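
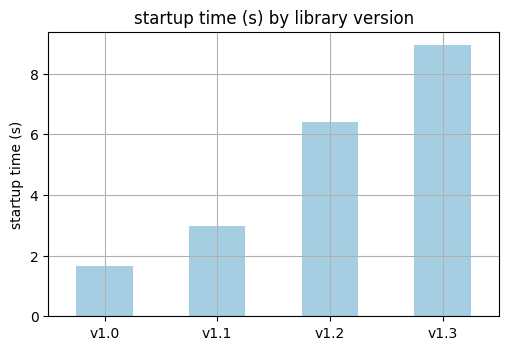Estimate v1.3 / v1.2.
v1.3 ≈ 9, v1.2 ≈ 6; 9/6 ≈ 1.5.

≈ 1.5×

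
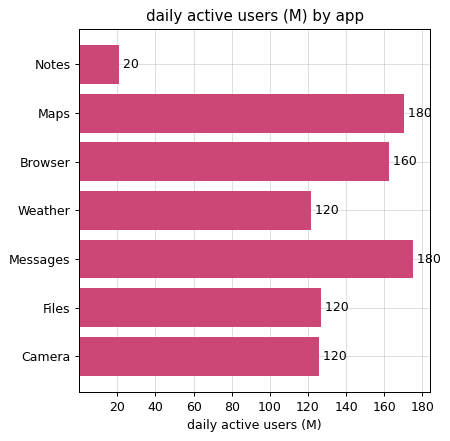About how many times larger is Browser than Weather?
Browser ≈ 160, Weather ≈ 120; 160/120 ≈ 1.33.

≈ 1.33×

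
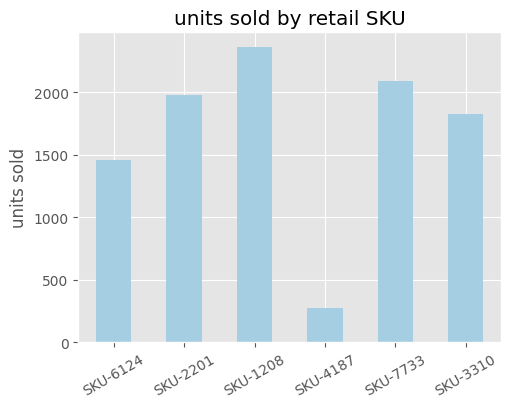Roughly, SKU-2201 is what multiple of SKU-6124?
≈ 1.43×

SKU-2201 ≈ 2000, SKU-6124 ≈ 1400; 2000/1400 ≈ 1.43.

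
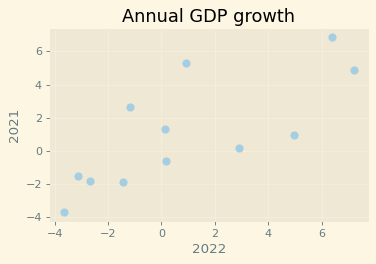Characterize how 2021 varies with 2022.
Points are positively correlated; strong (|r| ≈ 0.8).

positive, strong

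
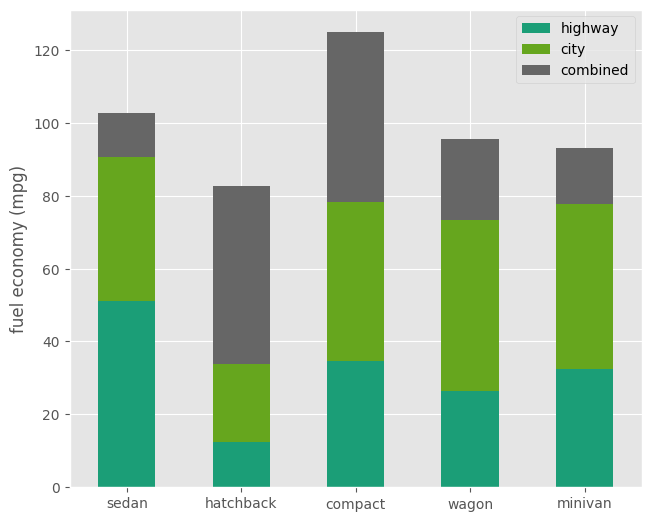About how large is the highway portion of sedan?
≈ 60

highway top ≈ 60, bottom ≈ 0; segment ≈ 60.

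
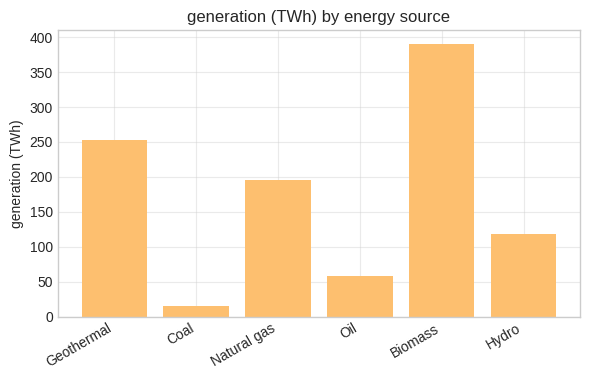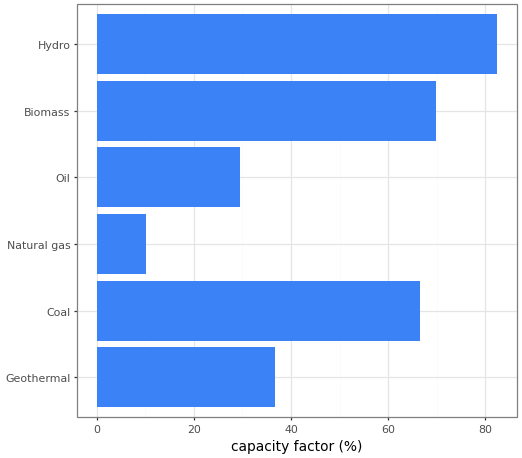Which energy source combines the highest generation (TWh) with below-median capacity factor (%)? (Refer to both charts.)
Geothermal

Chart 2 median capacity factor (%) ≈ 50; below-median energy sources: Geothermal, Natural gas, Oil. Among those, Geothermal has the highest generation (TWh) (≈ 250).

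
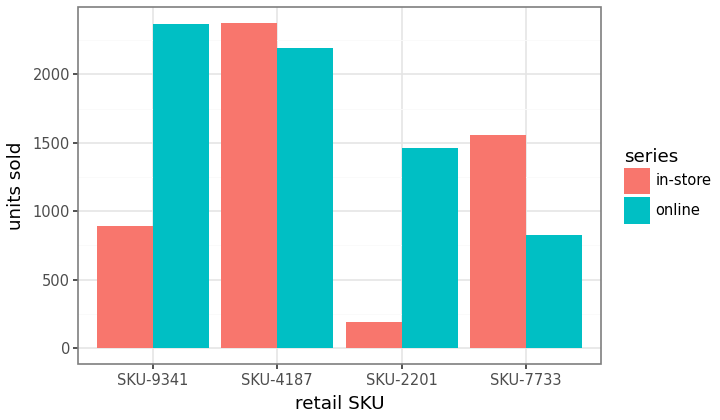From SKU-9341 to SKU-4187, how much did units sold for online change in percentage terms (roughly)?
≈ -8.3%

SKU-9341 ≈ 2400, SKU-4187 ≈ 2200; (2200 − 2400) / 2400 ≈ -8.3%.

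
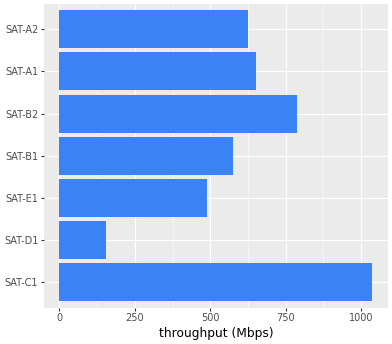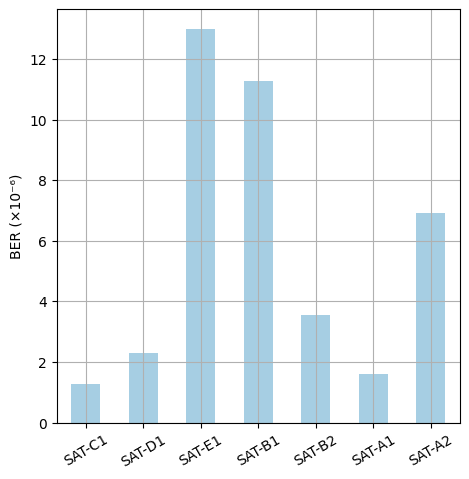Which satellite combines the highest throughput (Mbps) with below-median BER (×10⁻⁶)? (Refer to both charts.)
Chart 2 median BER (×10⁻⁶) ≈ 4; below-median satellites: SAT-C1, SAT-D1, SAT-A1. Among those, SAT-C1 has the highest throughput (Mbps) (≈ 1000).

SAT-C1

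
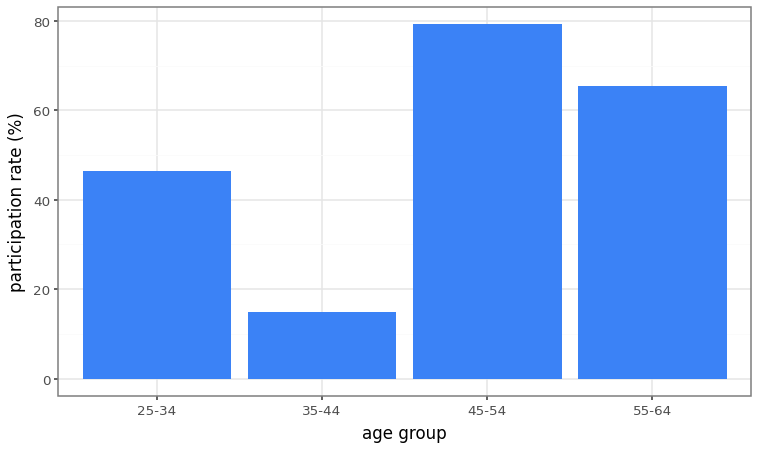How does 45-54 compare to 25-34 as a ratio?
≈ 1.6×

45-54 ≈ 80, 25-34 ≈ 50; 80/50 ≈ 1.6.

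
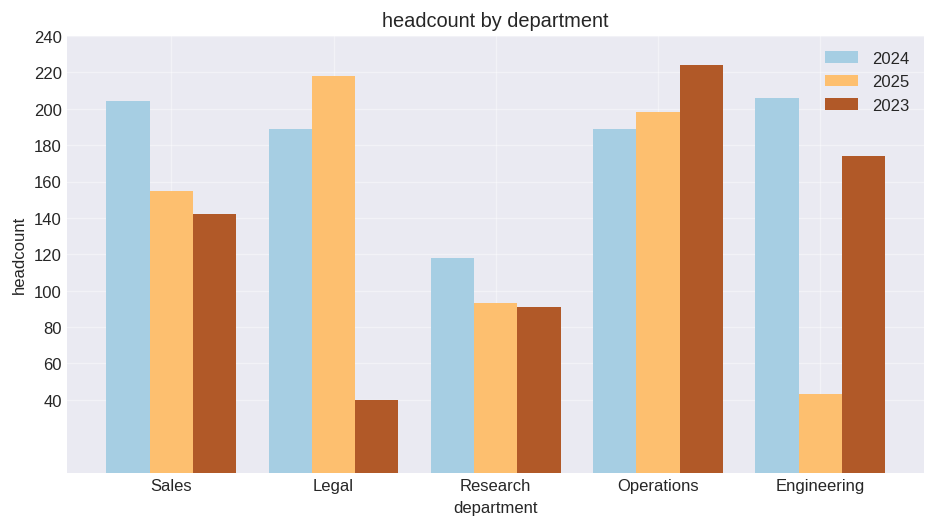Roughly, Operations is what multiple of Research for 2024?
Operations ≈ 180, Research ≈ 120; 180/120 ≈ 1.5.

≈ 1.5×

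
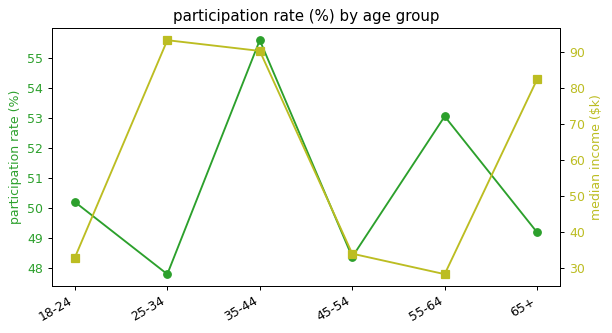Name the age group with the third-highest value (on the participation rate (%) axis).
18-24

Top 4 (on the participation rate (%) axis): 35-44 ≈ 56, 55-64 ≈ 53, 18-24 ≈ 50, 65+ ≈ 49.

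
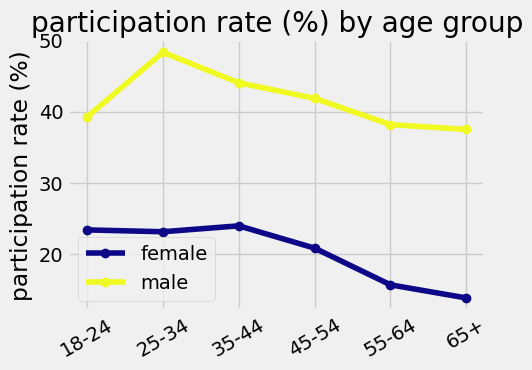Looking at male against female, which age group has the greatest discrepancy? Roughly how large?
25-34: male ≈ 50, female ≈ 25 → gap ≈ 25. Next-largest (65+) is only ≈ 20.

25-34, ≈ 25 %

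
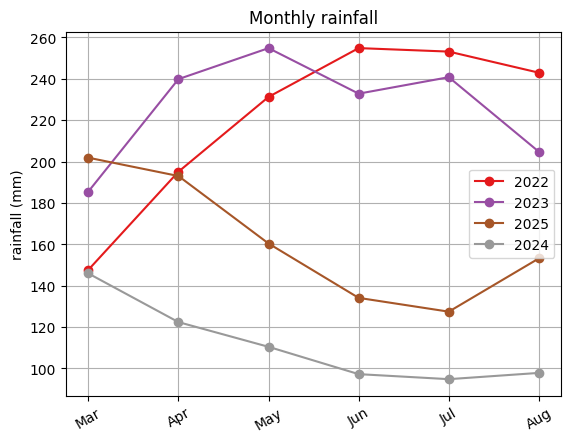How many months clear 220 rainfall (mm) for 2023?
Above 220: Apr, May, Jun, Jul.

4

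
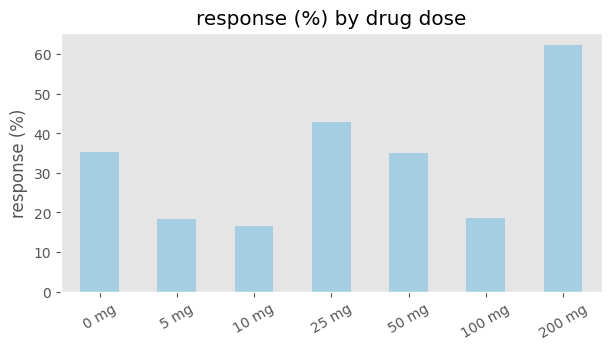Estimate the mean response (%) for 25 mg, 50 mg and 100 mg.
(40 + 30 + 20) / 3 ≈ 30.

≈ 30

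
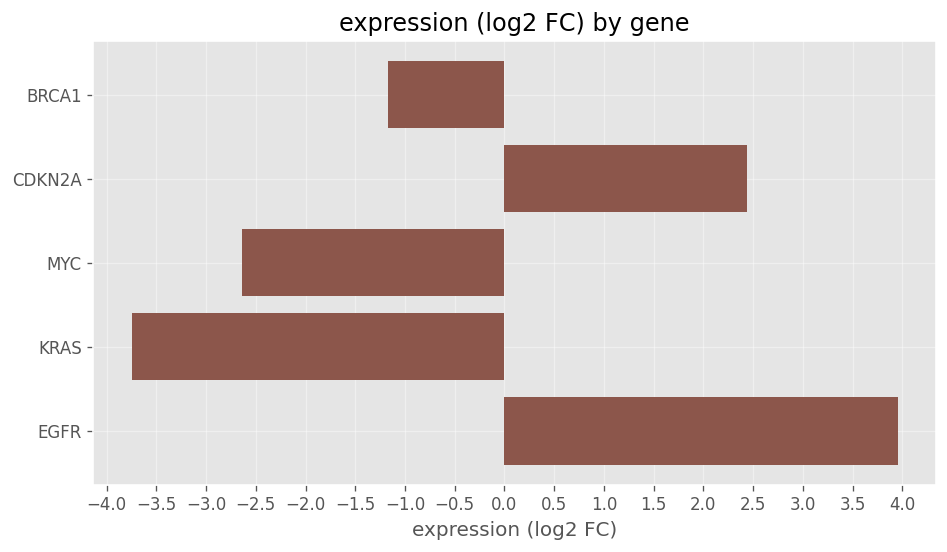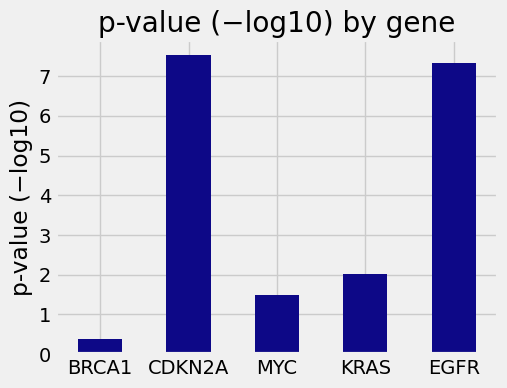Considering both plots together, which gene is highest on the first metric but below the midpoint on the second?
Chart 2 median p-value (−log10) ≈ 2; below-median genes: BRCA1, MYC. Among those, BRCA1 has the highest expression (log2 FC) (≈ -1).

BRCA1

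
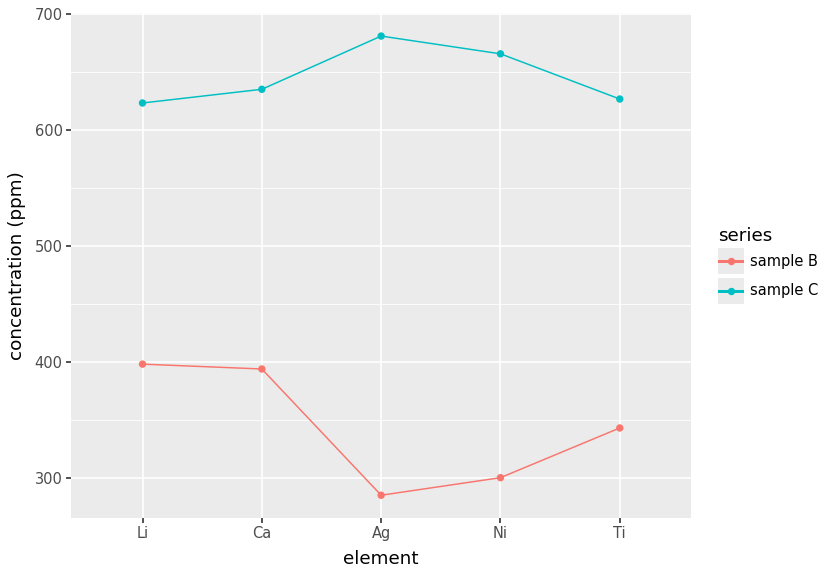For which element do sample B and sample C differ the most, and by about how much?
Ag, ≈ 400 ppm

Ag: sample B ≈ 300, sample C ≈ 700 → gap ≈ 400. Next-largest (Ni) is only ≈ 350.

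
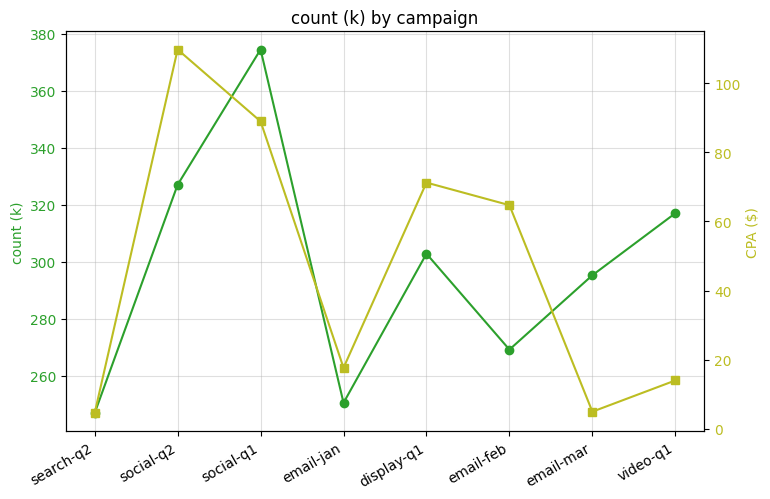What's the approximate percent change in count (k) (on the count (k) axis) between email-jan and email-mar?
email-jan ≈ 260, email-mar ≈ 300; (300 − 260) / 260 ≈ +15.4%.

≈ +15.4%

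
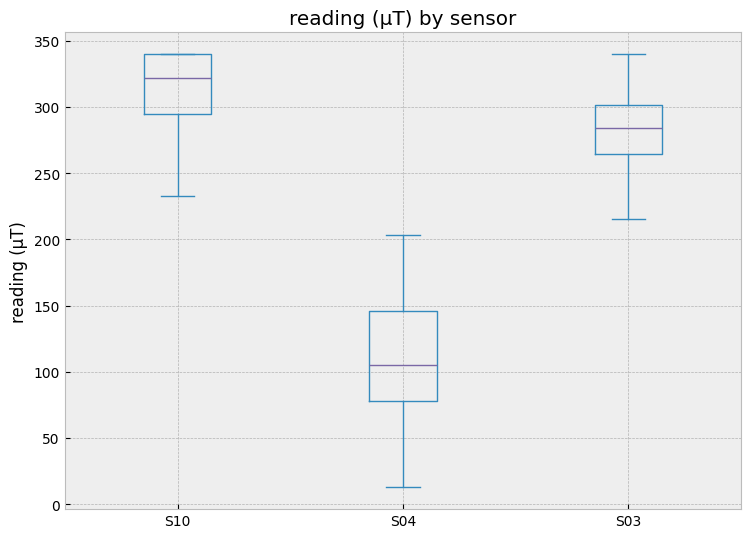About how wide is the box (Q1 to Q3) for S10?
Q3 ≈ 340, Q1 ≈ 300; IQR ≈ 40.

≈ 40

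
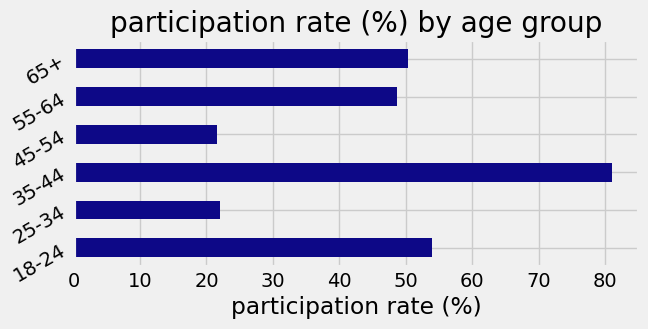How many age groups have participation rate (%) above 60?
1

Above 60: 35-44.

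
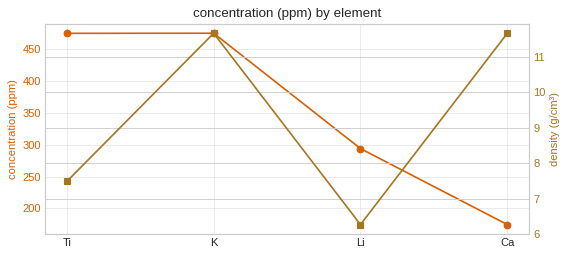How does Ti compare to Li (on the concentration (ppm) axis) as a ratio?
≈ 1.58×

Ti ≈ 475, Li ≈ 300; 475/300 ≈ 1.58.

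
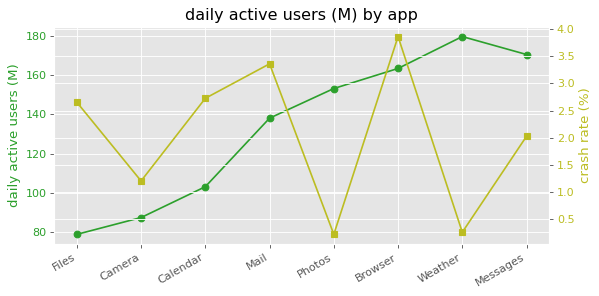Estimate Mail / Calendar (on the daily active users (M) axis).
≈ 1.4×

Mail ≈ 140, Calendar ≈ 100; 140/100 ≈ 1.4.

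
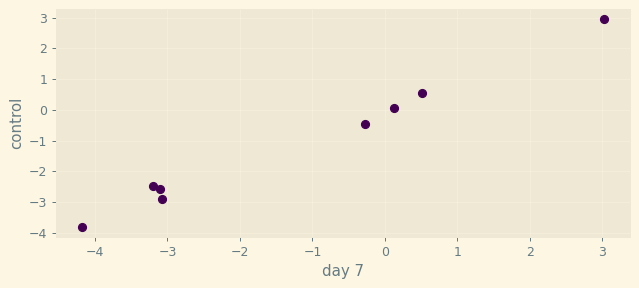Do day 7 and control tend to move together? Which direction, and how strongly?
positive, strong

Points are positively correlated; strong (|r| ≈ 1.0).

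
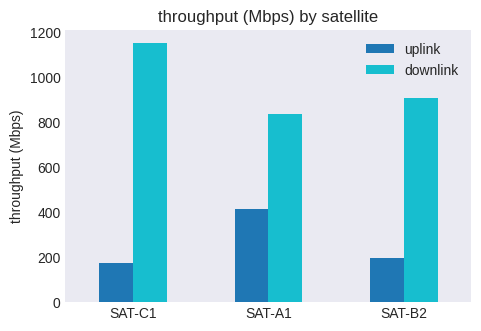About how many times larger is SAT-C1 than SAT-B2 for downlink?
≈ 1.33×

SAT-C1 ≈ 1200, SAT-B2 ≈ 900; 1200/900 ≈ 1.33.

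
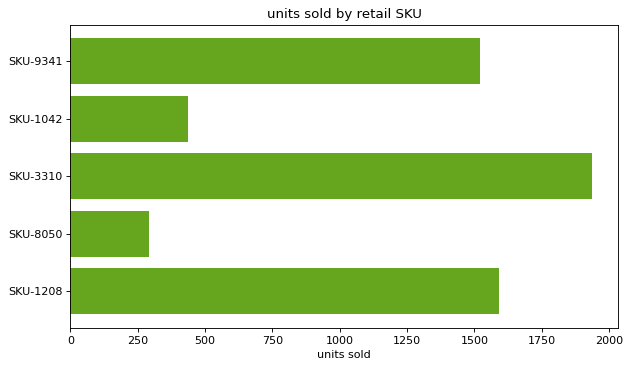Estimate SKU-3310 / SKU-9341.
SKU-3310 ≈ 2000, SKU-9341 ≈ 1600; 2000/1600 ≈ 1.25.

≈ 1.25×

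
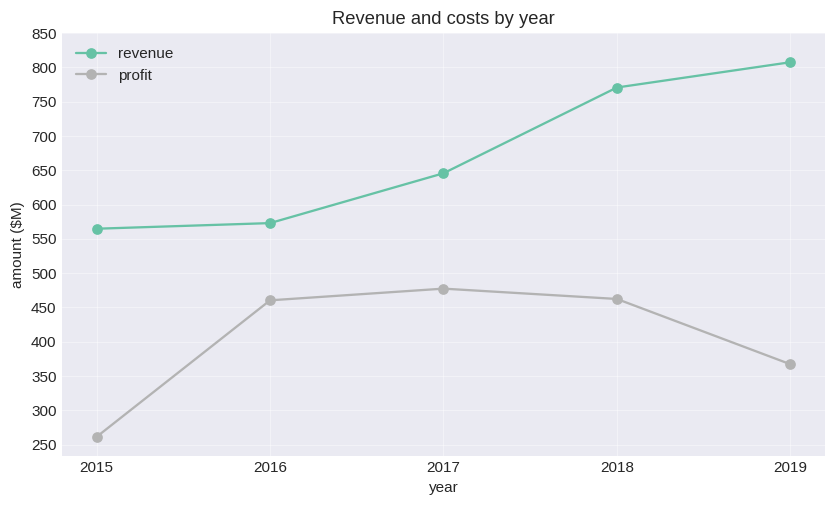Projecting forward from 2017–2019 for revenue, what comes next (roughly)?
Last three: 650, 750, 800 → slope ≈ 75/step → next ≈ 875.

≈ 875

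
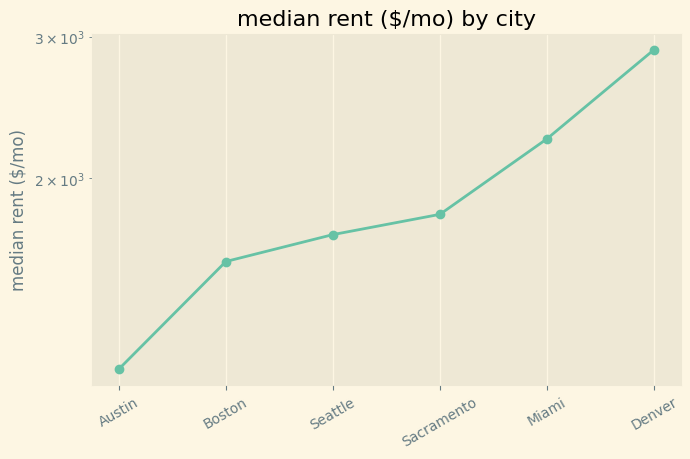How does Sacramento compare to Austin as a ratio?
Sacramento ≈ 1800, Austin ≈ 1200; 1800/1200 ≈ 1.5.

≈ 1.5×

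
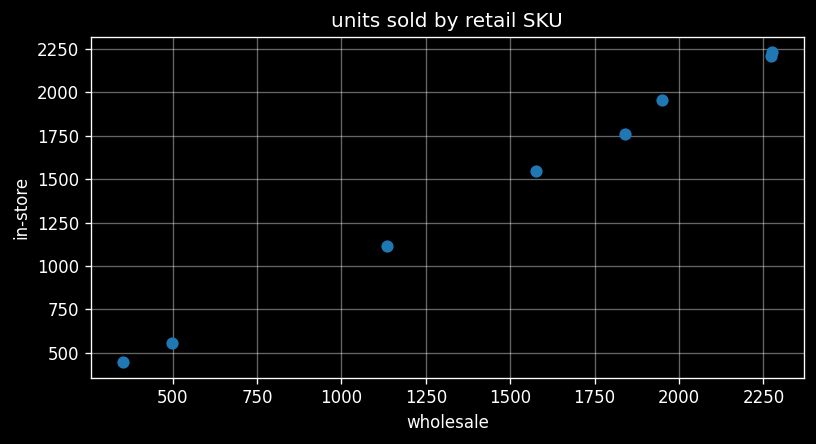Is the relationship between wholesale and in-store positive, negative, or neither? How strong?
Points are positively correlated; strong (|r| ≈ 1.0).

positive, strong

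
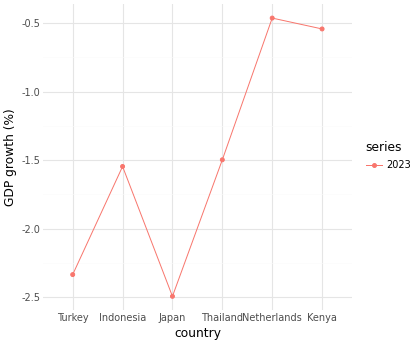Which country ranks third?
Thailand

Top 4: Netherlands ≈ -0.4, Kenya ≈ -0.6, Thailand ≈ -1.4, Indonesia ≈ -1.6.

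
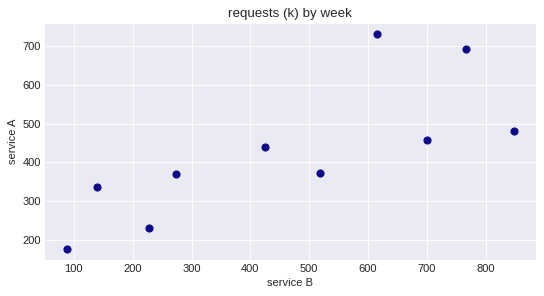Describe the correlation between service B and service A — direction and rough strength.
positive, strong

Points are positively correlated; strong (|r| ≈ 0.8).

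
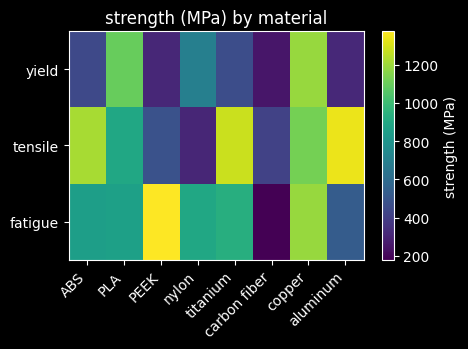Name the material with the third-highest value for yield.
nylon

Top 4 for yield: copper ≈ 1200, PLA ≈ 1100, nylon ≈ 700, titanium ≈ 500.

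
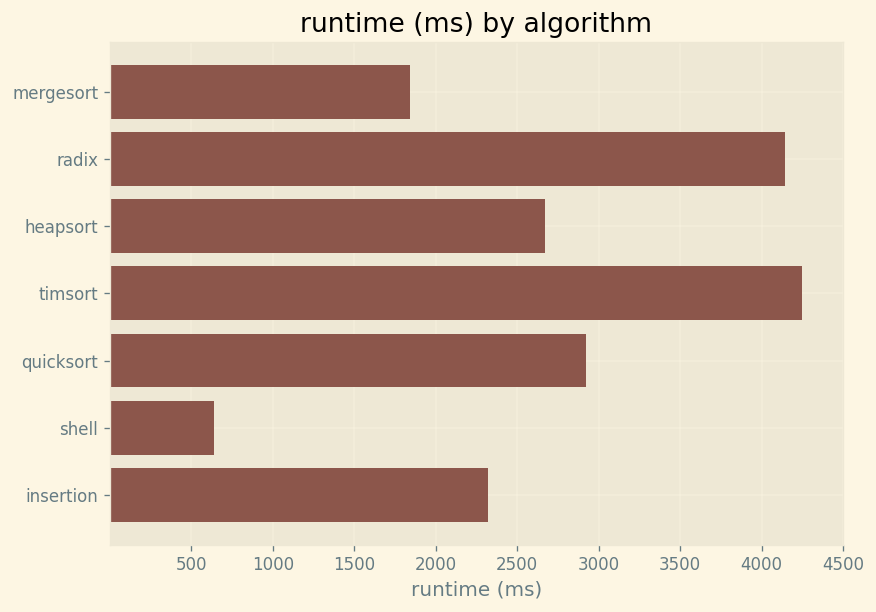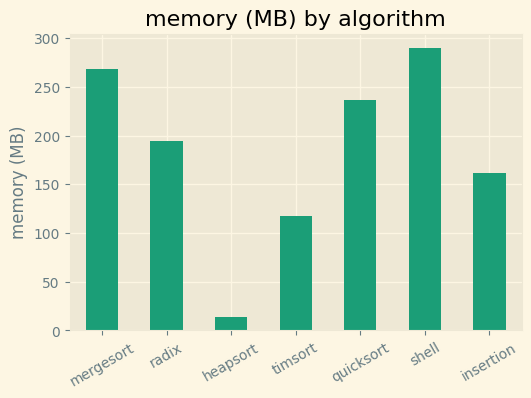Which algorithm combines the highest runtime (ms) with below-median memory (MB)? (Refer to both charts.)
Chart 2 median memory (MB) ≈ 200; below-median algorithms: heapsort, timsort, insertion. Among those, timsort has the highest runtime (ms) (≈ 4000).

timsort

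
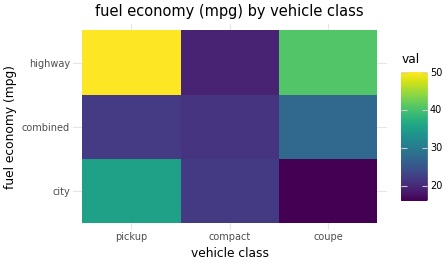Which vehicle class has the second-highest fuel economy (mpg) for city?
compact

Top 3 for city: pickup ≈ 35, compact ≈ 20, coupe ≈ 15.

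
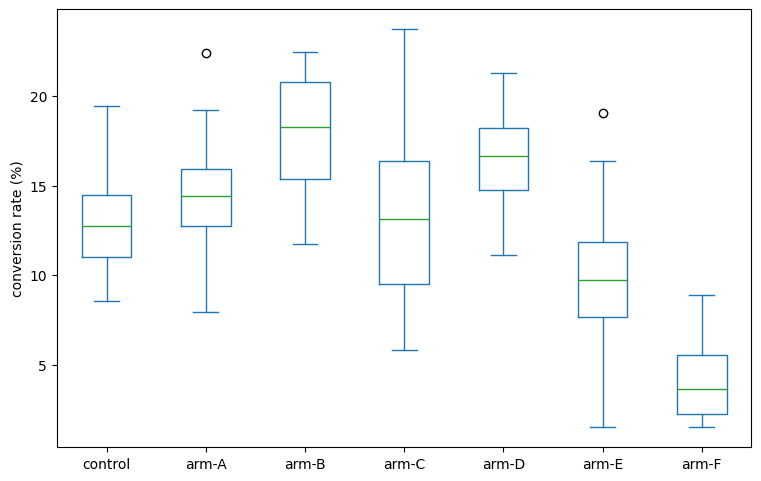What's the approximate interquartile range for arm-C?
≈ 6

Q3 ≈ 16, Q1 ≈ 10; IQR ≈ 6.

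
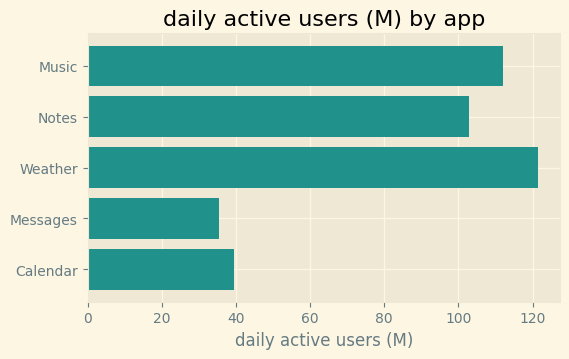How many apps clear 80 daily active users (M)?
3

Above 80: Music, Notes, Weather.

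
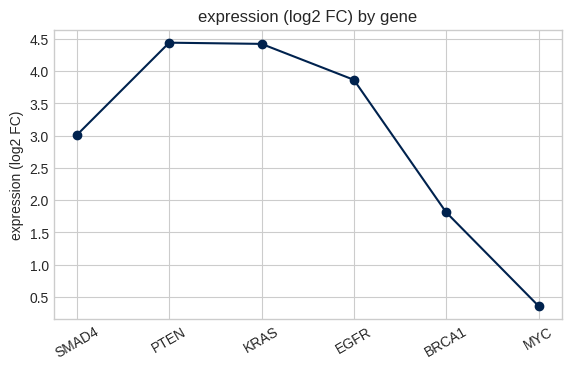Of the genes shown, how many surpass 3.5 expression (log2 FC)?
Above 3.5: PTEN, KRAS, EGFR.

3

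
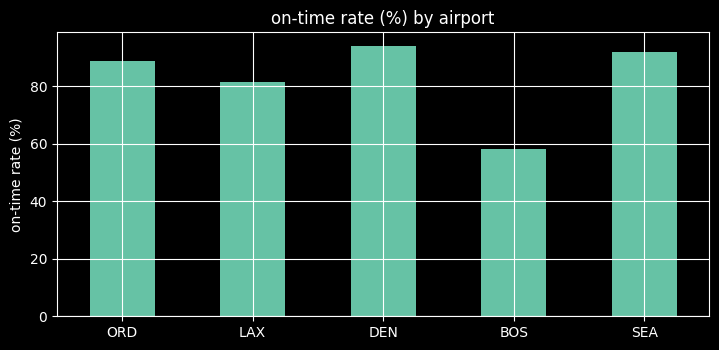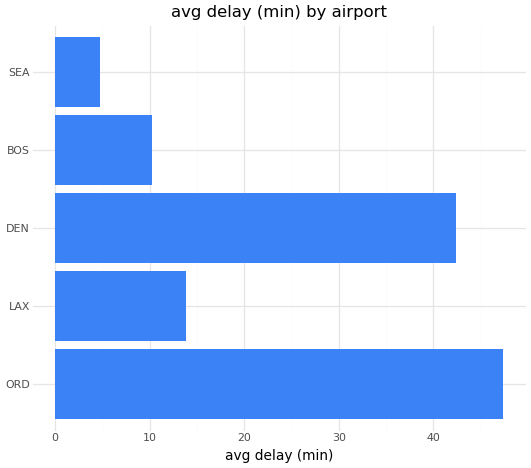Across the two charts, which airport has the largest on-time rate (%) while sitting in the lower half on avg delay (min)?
SEA

Chart 2 median avg delay (min) ≈ 15; below-median airports: BOS, SEA. Among those, SEA has the highest on-time rate (%) (≈ 90).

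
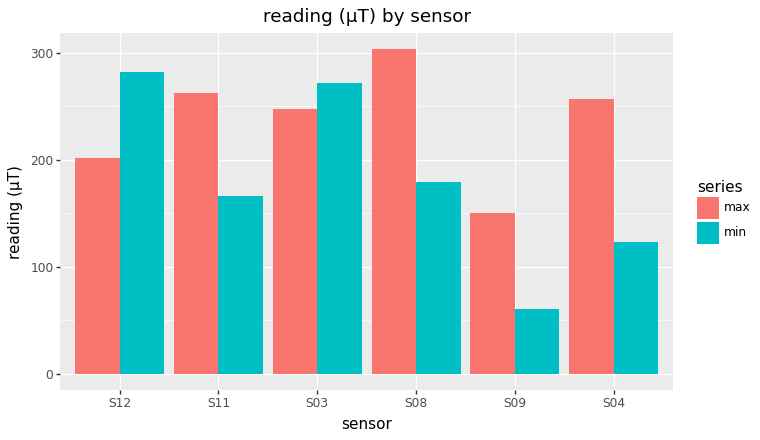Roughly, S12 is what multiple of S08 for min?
S12 ≈ 300, S08 ≈ 200; 300/200 ≈ 1.5.

≈ 1.5×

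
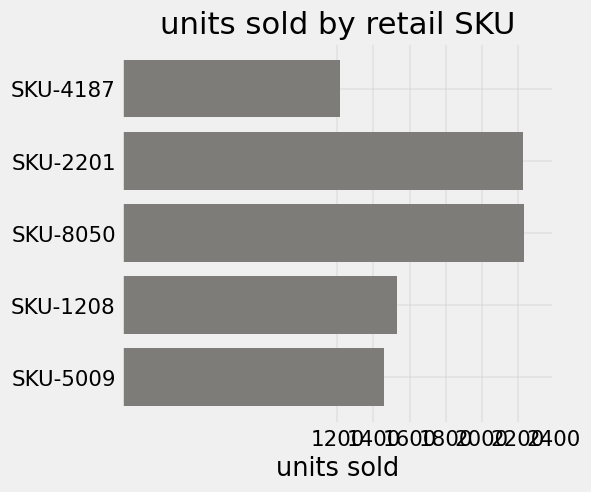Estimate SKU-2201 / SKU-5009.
≈ 1.57×

SKU-2201 ≈ 2200, SKU-5009 ≈ 1400; 2200/1400 ≈ 1.57.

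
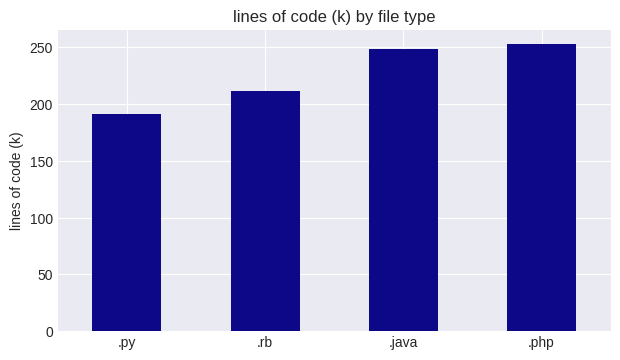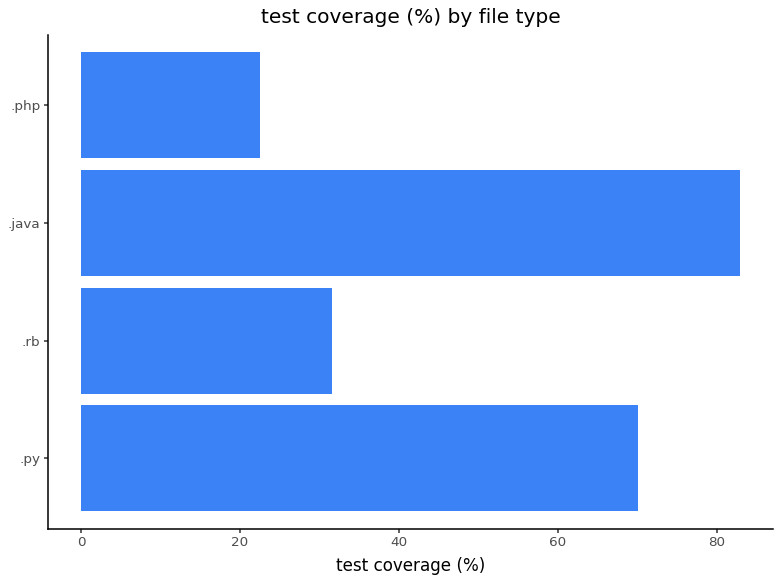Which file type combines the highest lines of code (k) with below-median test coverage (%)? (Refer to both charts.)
Chart 2 median test coverage (%) ≈ 50; below-median file types: .rb, .php. Among those, .php has the highest lines of code (k) (≈ 250).

.php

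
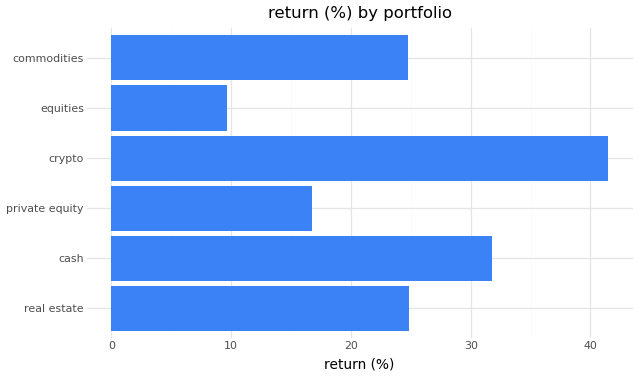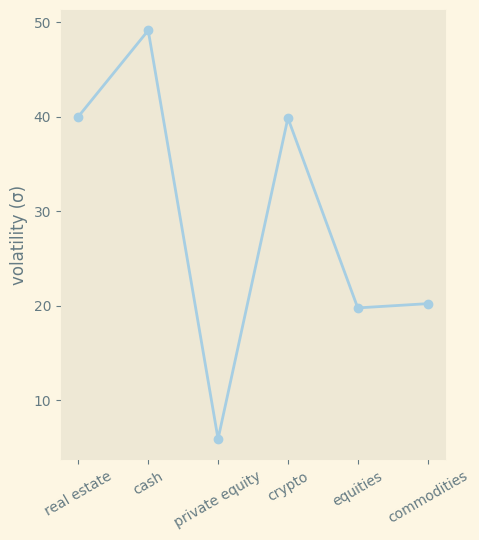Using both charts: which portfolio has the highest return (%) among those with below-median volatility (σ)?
Chart 2 median volatility (σ) ≈ 30; below-median portfolios: private equity, equities, commodities. Among those, commodities has the highest return (%) (≈ 25).

commodities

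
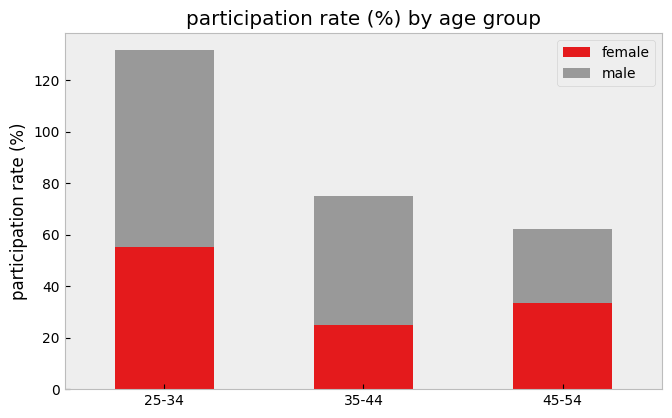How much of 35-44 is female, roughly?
female top ≈ 20, bottom ≈ 0; segment ≈ 20.

≈ 20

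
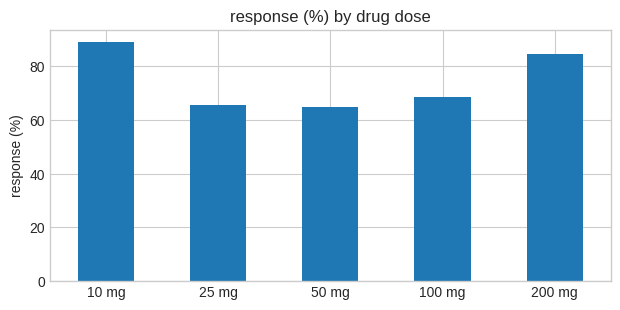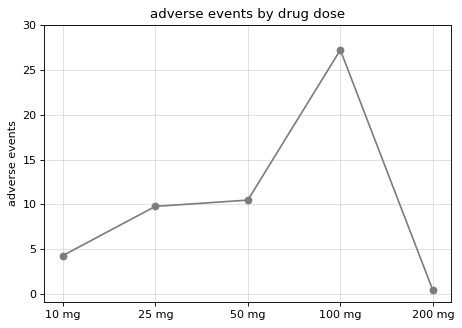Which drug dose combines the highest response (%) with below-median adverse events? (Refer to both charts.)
10 mg

Chart 2 median adverse events ≈ 10; below-median drug doses: 10 mg, 200 mg. Among those, 10 mg has the highest response (%) (≈ 90).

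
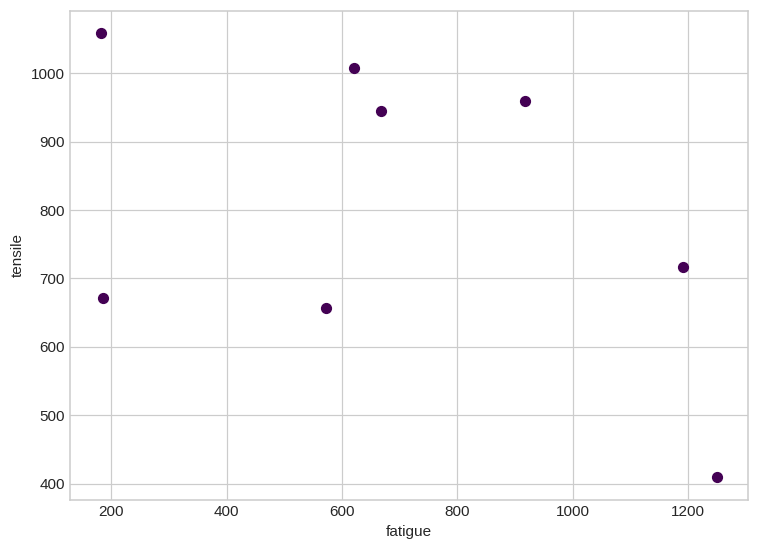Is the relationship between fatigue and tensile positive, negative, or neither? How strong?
Points are negatively correlated; moderate (|r| ≈ 0.5).

negative, moderate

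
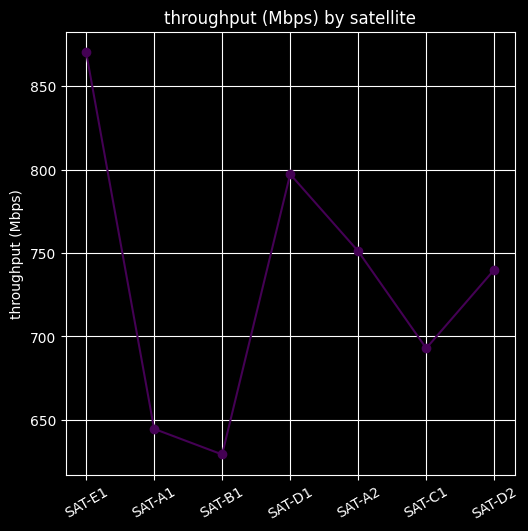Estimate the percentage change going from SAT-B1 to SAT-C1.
SAT-B1 ≈ 625, SAT-C1 ≈ 700; (700 − 625) / 625 ≈ +12%.

≈ +12%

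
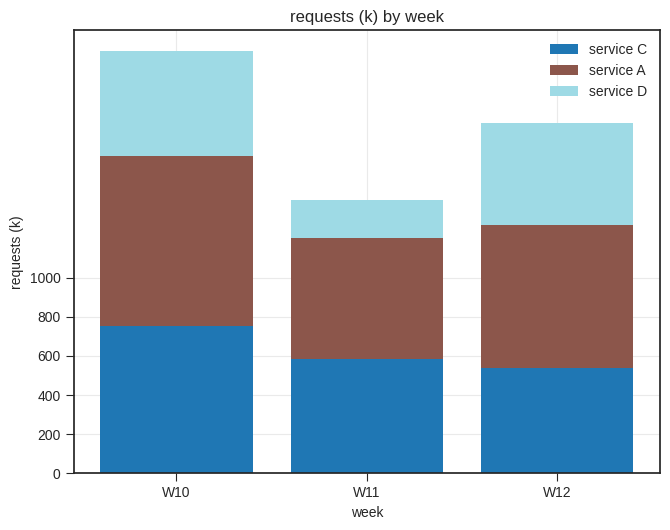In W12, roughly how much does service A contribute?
service A top ≈ 1200, bottom ≈ 600; segment ≈ 600.

≈ 600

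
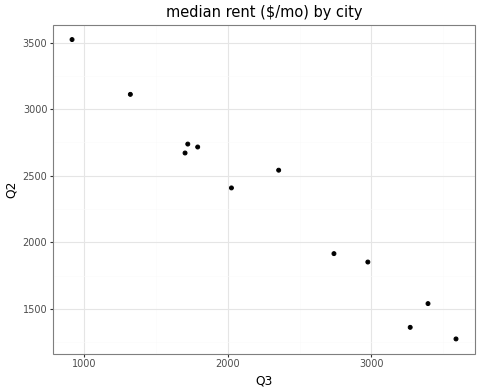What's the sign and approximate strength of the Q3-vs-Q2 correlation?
Points are negatively correlated; strong (|r| ≈ 1.0).

negative, strong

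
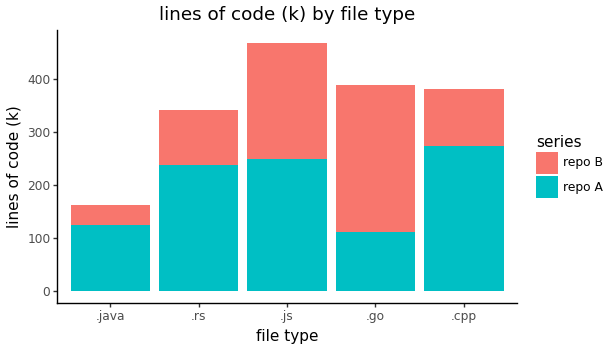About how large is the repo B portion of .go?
≈ 300

repo B top ≈ 400, bottom ≈ 100; segment ≈ 300.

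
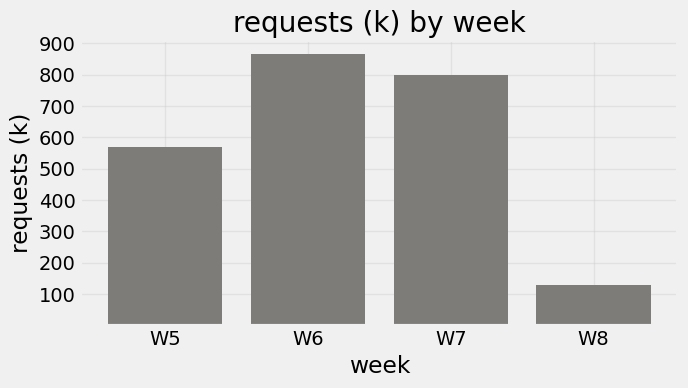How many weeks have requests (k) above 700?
2

Above 700: W6, W7.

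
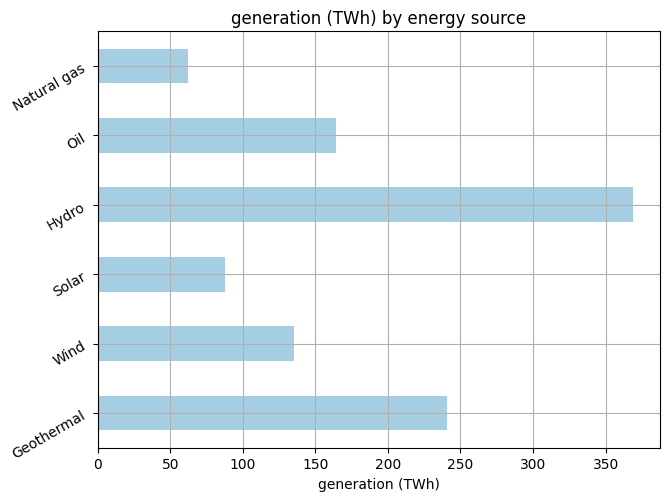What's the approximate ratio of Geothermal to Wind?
≈ 1.67×

Geothermal ≈ 250, Wind ≈ 150; 250/150 ≈ 1.67.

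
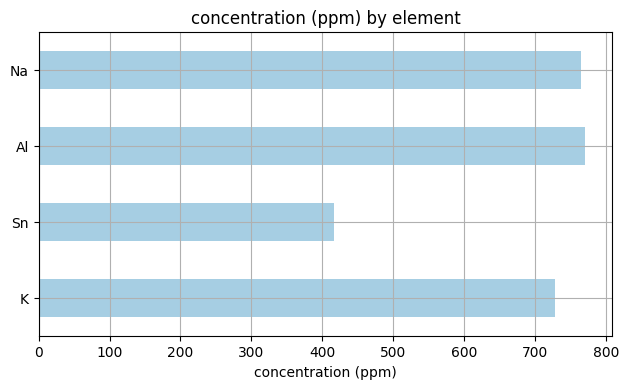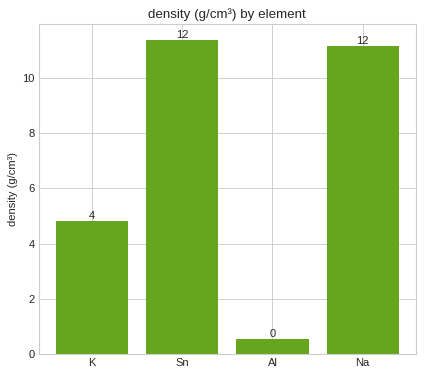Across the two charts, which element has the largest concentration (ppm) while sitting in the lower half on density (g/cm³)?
Chart 2 median density (g/cm³) ≈ 8; below-median elements: K, Al. Among those, Al has the highest concentration (ppm) (≈ 800).

Al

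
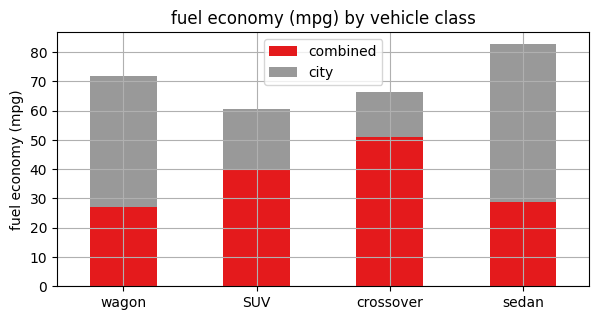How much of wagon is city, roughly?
≈ 40

city top ≈ 70, bottom ≈ 30; segment ≈ 40.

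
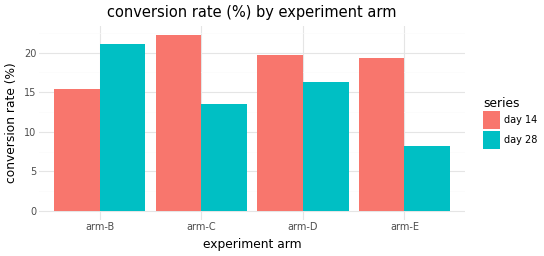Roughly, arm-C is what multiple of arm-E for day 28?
arm-C ≈ 14, arm-E ≈ 8; 14/8 ≈ 1.75.

≈ 1.75×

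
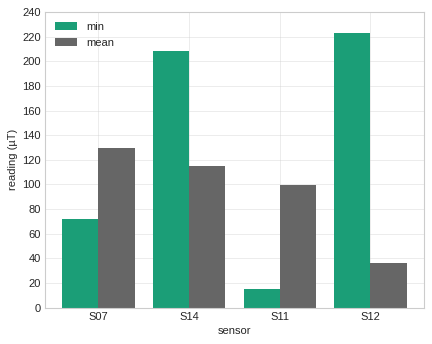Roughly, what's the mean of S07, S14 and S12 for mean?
≈ 93

(120 + 120 + 40) / 3 ≈ 93.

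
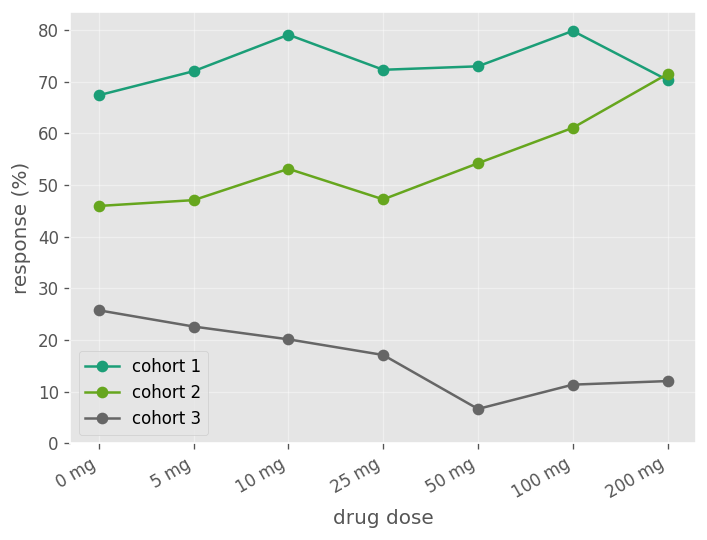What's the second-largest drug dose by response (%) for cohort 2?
100 mg

Top 3 for cohort 2: 200 mg ≈ 70, 100 mg ≈ 60, 50 mg ≈ 50.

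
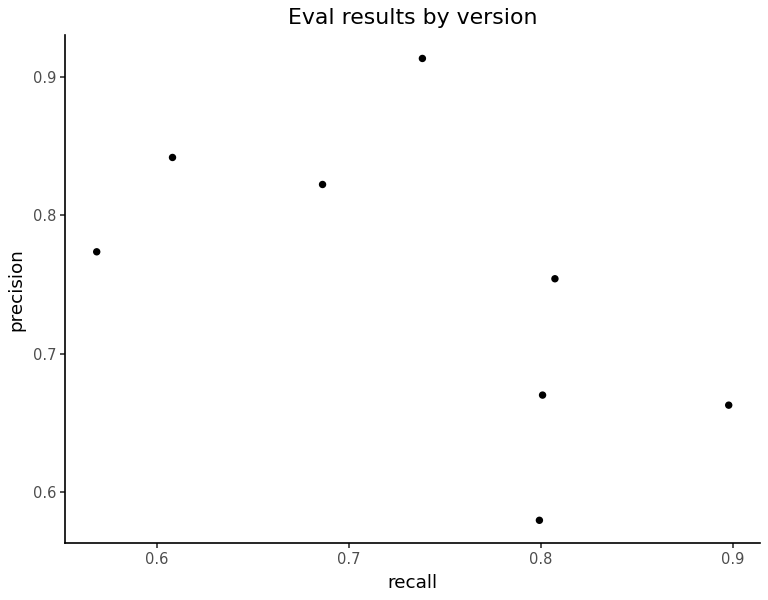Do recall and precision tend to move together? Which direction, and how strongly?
negative, moderate

Points are negatively correlated; moderate (|r| ≈ 0.6).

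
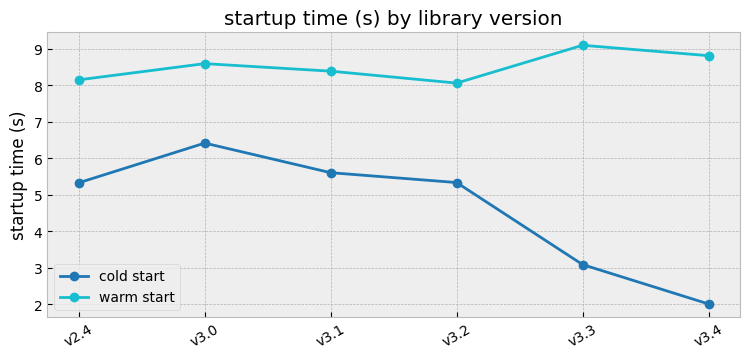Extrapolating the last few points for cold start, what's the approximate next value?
≈ 0.5

Last three: 5, 3, 2 → slope ≈ -1.5/step → next ≈ 0.5.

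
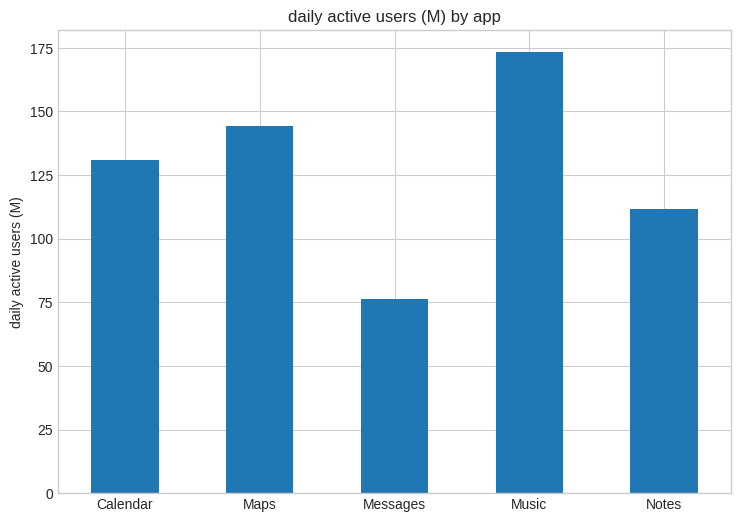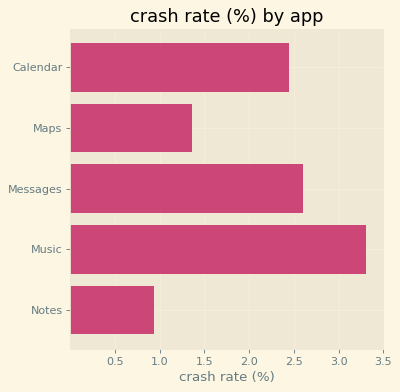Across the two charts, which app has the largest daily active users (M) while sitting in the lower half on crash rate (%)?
Maps

Chart 2 median crash rate (%) ≈ 2.5; below-median apps: Maps, Notes. Among those, Maps has the highest daily active users (M) (≈ 140).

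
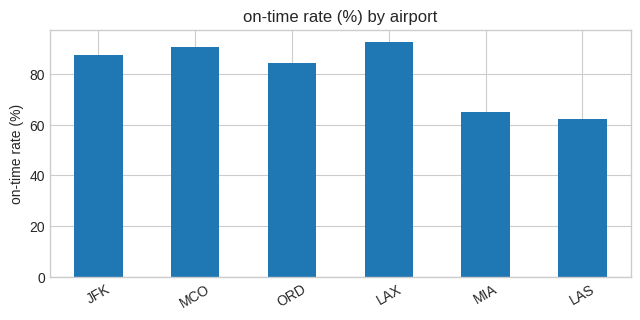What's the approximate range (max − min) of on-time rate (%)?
≈ 30

Max LAX ≈ 90, min LAS ≈ 60; range ≈ 30.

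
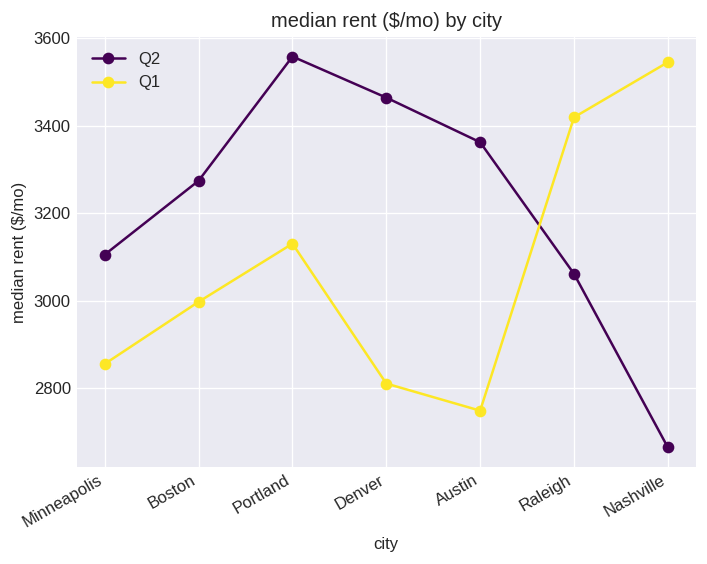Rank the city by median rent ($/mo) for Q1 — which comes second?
Raleigh

Top 3 for Q1: Nashville ≈ 3500, Raleigh ≈ 3400, Portland ≈ 3100.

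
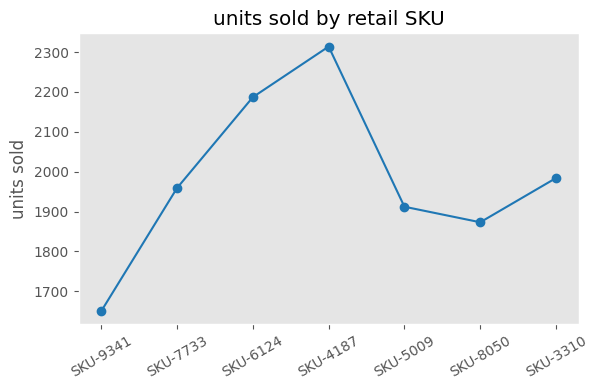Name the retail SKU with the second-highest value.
SKU-6124

Top 3: SKU-4187 ≈ 2300, SKU-6124 ≈ 2200, SKU-3310 ≈ 2000.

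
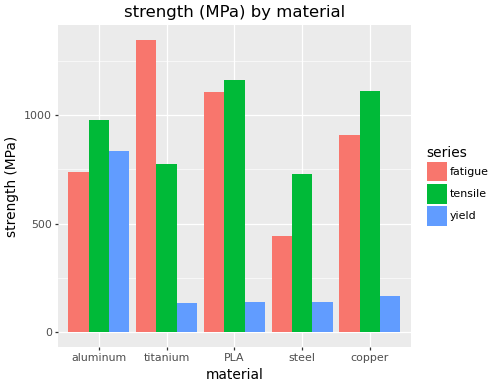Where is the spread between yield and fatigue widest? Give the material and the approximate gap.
titanium: yield ≈ 200, fatigue ≈ 1400 → gap ≈ 1200. Next-largest (PLA) is only ≈ 1000.

titanium, ≈ 1200 MPa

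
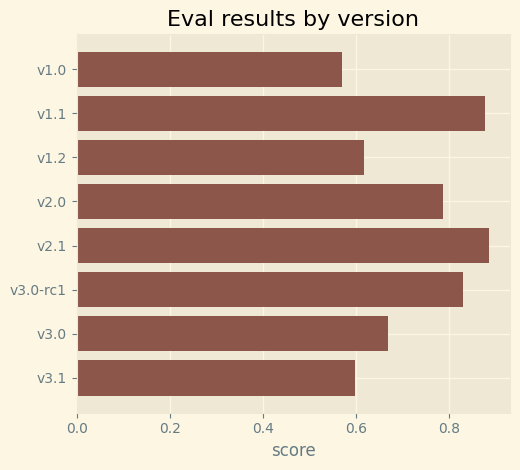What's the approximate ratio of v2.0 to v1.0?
≈ 1.33×

v2.0 ≈ 0.8, v1.0 ≈ 0.6; 0.8/0.6 ≈ 1.33.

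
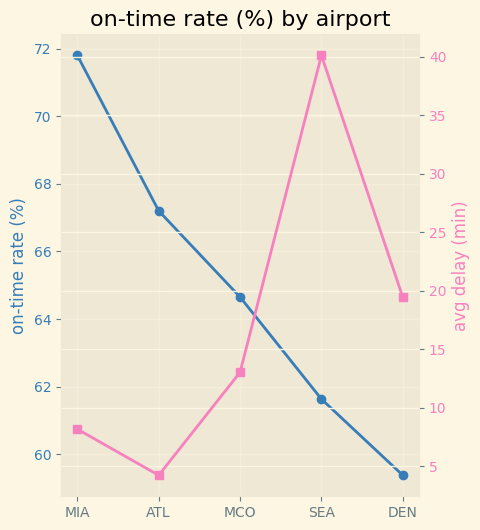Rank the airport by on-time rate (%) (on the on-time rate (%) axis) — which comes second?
Top 3 (on the on-time rate (%) axis): MIA ≈ 72, ATL ≈ 68, MCO ≈ 64.

ATL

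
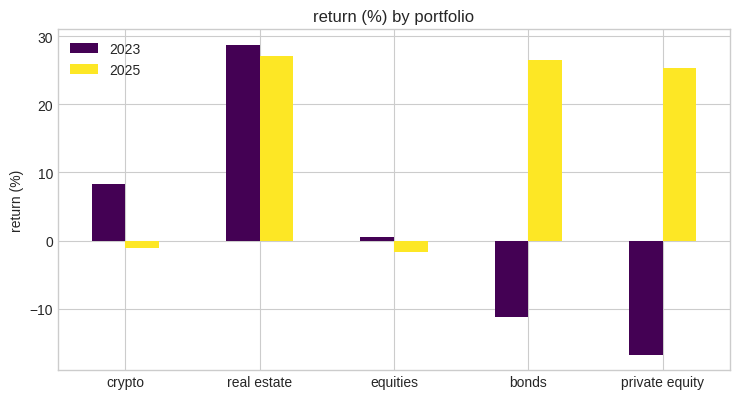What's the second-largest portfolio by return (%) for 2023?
crypto

Top 3 for 2023: real estate ≈ 30, crypto ≈ 10, equities ≈ 0.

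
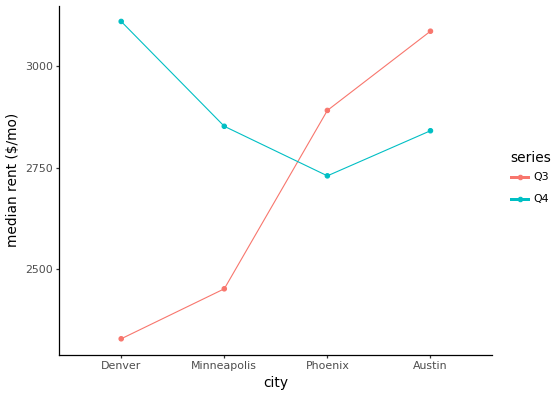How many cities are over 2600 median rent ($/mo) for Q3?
2

Above 2600: Phoenix, Austin.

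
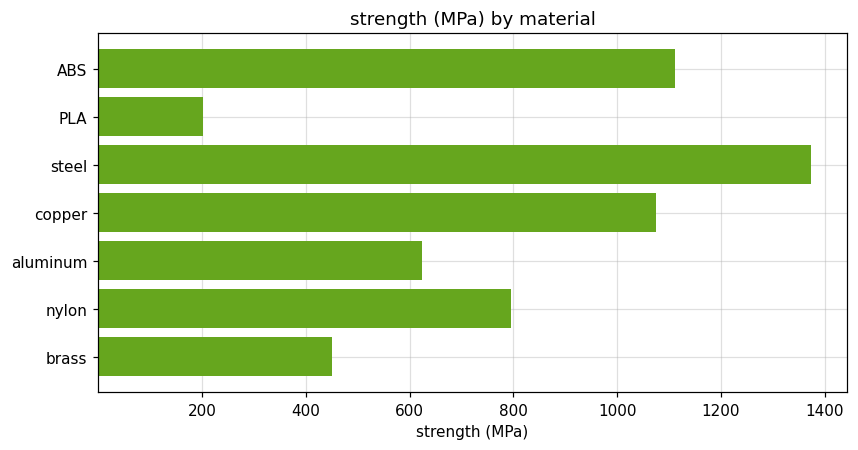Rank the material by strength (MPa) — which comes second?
Top 3: steel ≈ 1400, ABS ≈ 1200, copper ≈ 1000.

ABS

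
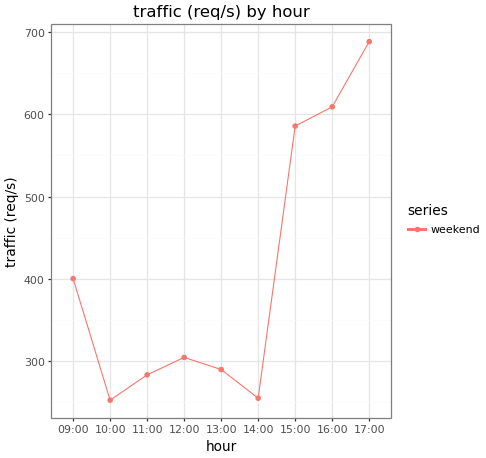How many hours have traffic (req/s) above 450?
Above 450: 15:00, 16:00, 17:00.

3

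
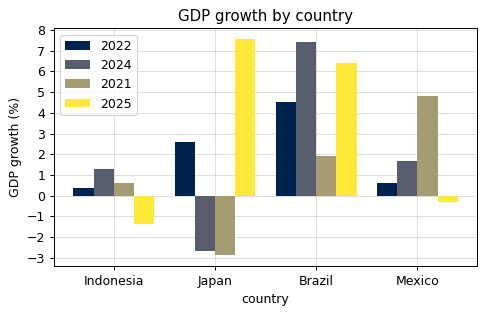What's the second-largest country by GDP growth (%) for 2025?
Top 3 for 2025: Japan ≈ 8, Brazil ≈ 6, Mexico ≈ 0.

Brazil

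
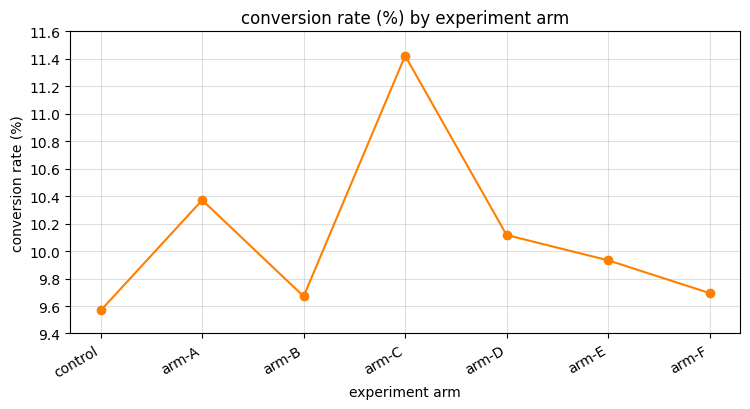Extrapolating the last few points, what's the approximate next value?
≈ 9.3

Last three: 10.2, 10.0, 9.6 → slope ≈ -0.3/step → next ≈ 9.3.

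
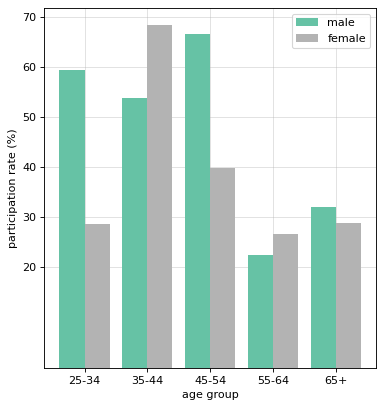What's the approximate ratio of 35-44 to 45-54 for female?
35-44 ≈ 70, 45-54 ≈ 40; 70/40 ≈ 1.75.

≈ 1.75×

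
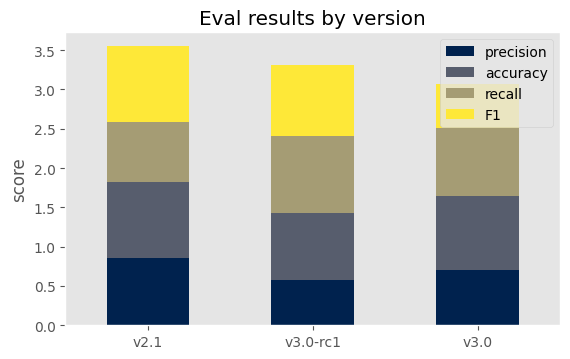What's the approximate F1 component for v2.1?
F1 top ≈ 3.5, bottom ≈ 2.5; segment ≈ 1.0.

≈ 1.0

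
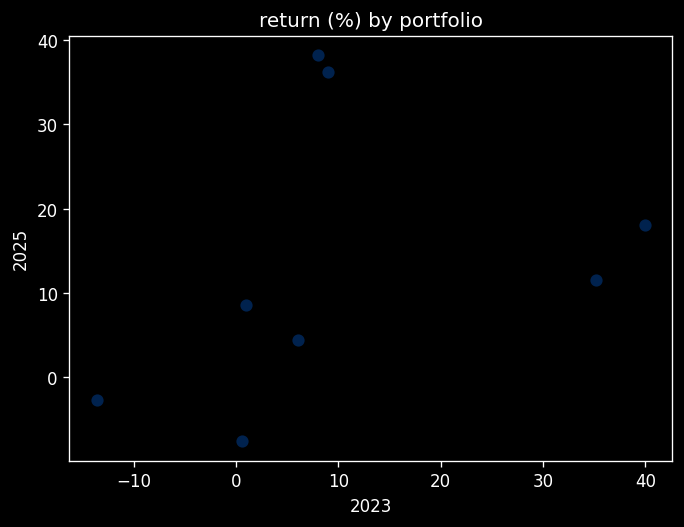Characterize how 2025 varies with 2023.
positive, weak

Points are positively correlated; weak (|r| ≈ 0.3).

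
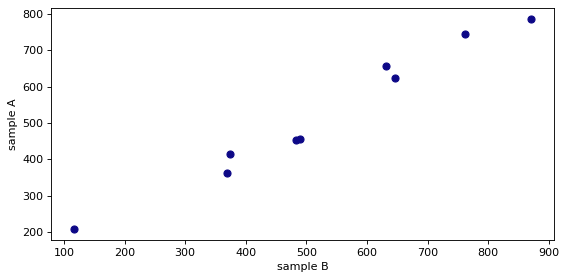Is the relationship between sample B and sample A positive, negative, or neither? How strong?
Points are positively correlated; strong (|r| ≈ 1.0).

positive, strong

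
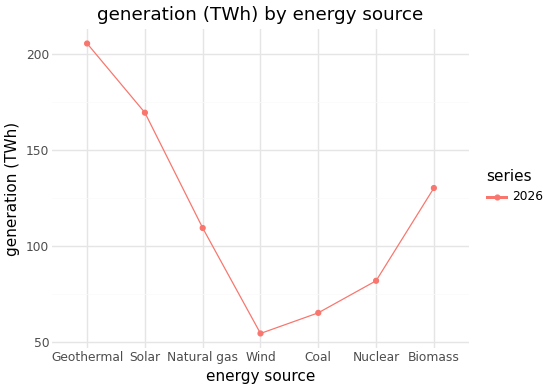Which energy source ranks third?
Top 4: Geothermal ≈ 200, Solar ≈ 160, Biomass ≈ 140, Natural gas ≈ 100.

Biomass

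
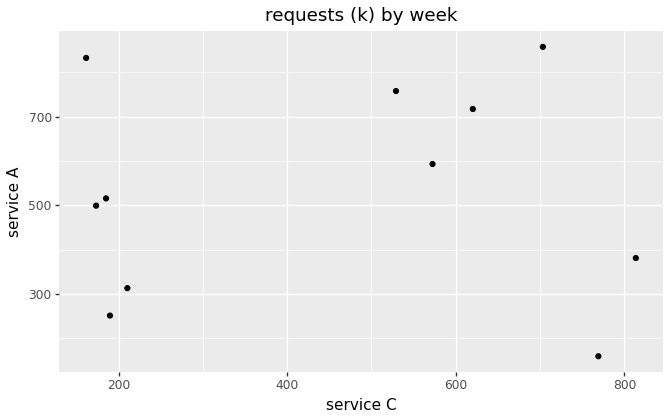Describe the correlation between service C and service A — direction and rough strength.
Points are roughly uncorrelated; weak (|r| ≈ 0.0).

no clear correlation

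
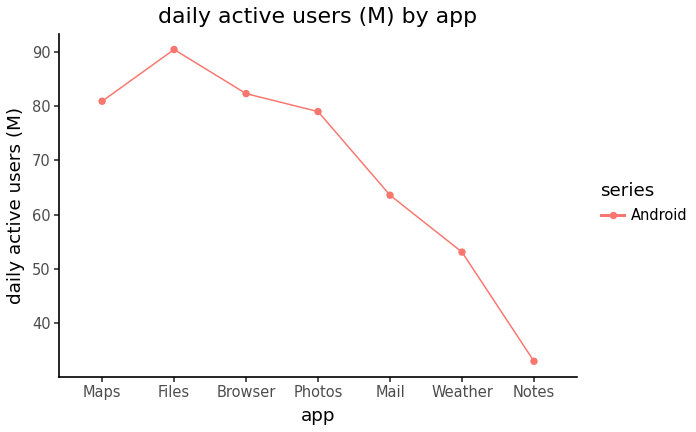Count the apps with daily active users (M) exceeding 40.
6

Above 40: Maps, Files, Browser, Photos, Mail, Weather.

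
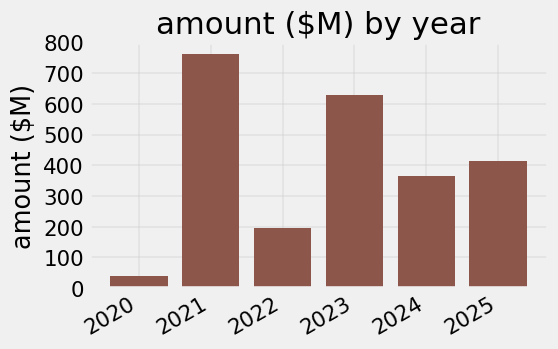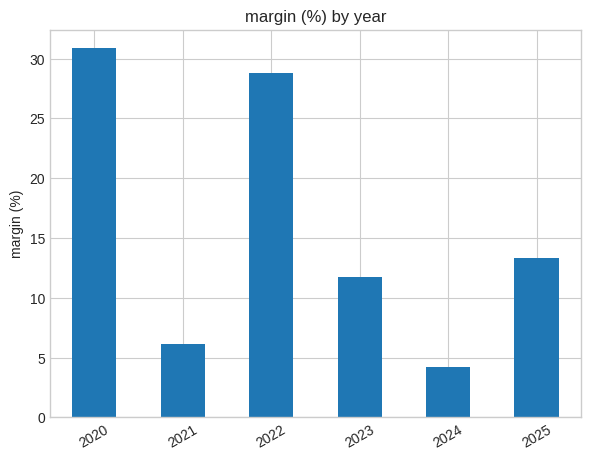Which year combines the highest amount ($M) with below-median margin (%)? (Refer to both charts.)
Chart 2 median margin (%) ≈ 15; below-median years: 2021, 2023, 2024. Among those, 2021 has the highest amount ($M) (≈ 800).

2021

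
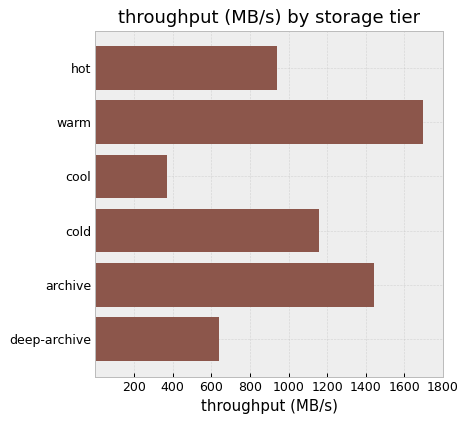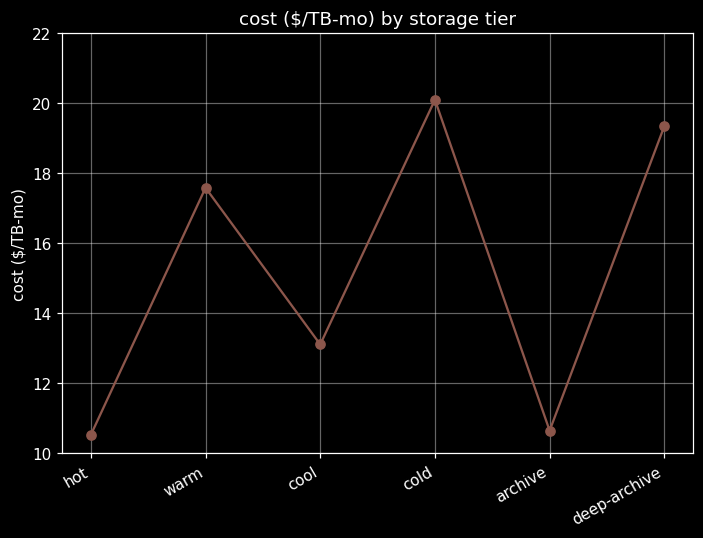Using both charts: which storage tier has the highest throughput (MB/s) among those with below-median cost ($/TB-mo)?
Chart 2 median cost ($/TB-mo) ≈ 16; below-median storage tiers: hot, cool, archive. Among those, archive has the highest throughput (MB/s) (≈ 1400).

archive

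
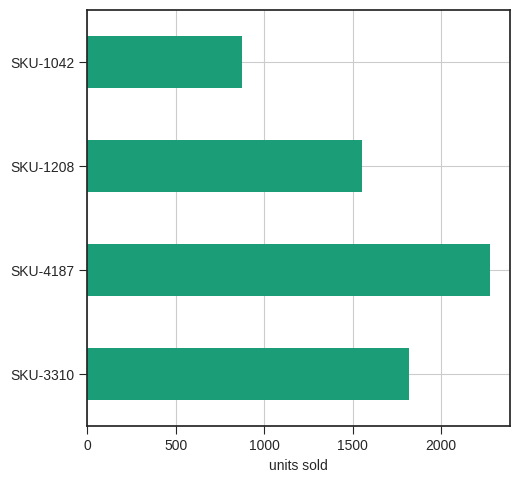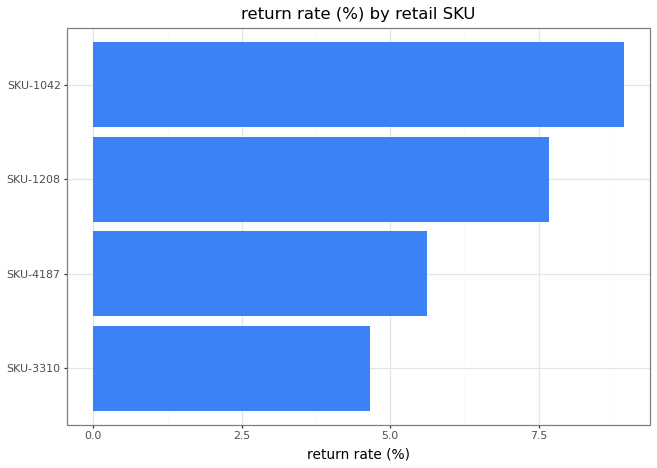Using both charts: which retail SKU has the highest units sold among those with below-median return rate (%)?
SKU-4187

Chart 2 median return rate (%) ≈ 7; below-median retail SKUs: SKU-3310, SKU-4187. Among those, SKU-4187 has the highest units sold (≈ 2500).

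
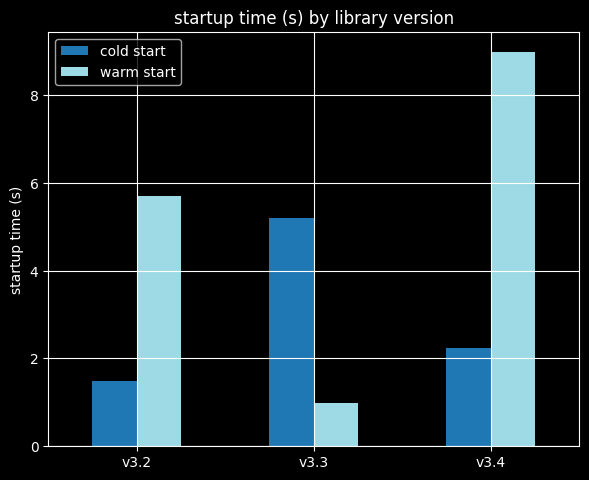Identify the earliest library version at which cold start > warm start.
v3.3

v3.2: cold start ≈ 1 vs warm start ≈ 6 (not yet); v3.3: cold start ≈ 5 vs warm start ≈ 1 (first crossover).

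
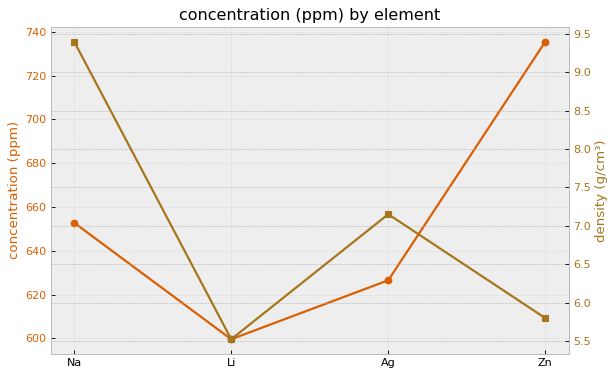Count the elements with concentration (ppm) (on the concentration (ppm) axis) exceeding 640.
Above 640: Na, Zn.

2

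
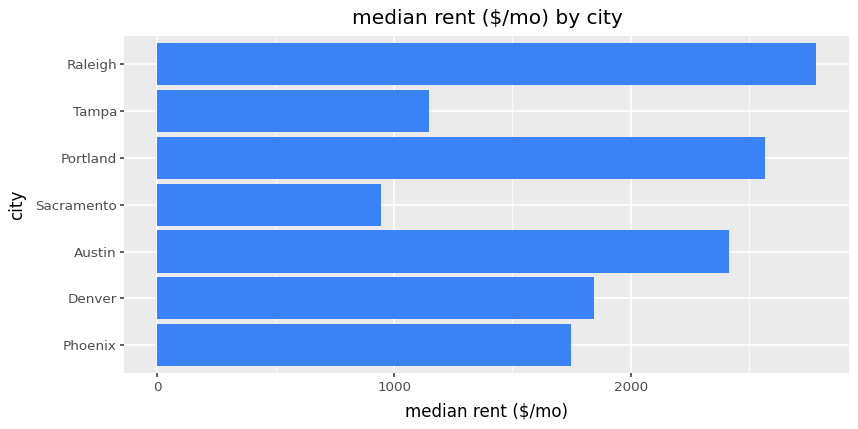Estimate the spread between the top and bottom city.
≈ 2000

Max Raleigh ≈ 3000, min Sacramento ≈ 1000; range ≈ 2000.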